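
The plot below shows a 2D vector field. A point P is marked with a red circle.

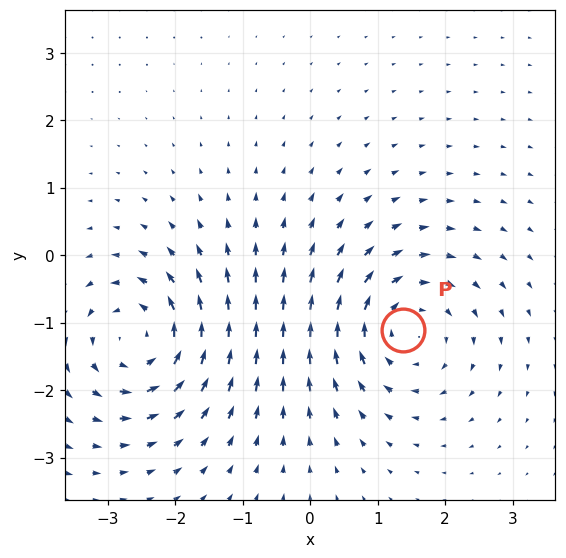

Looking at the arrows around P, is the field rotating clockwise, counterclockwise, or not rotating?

clockwise

Near P at (1.4, -1.1) the arrows circulate clockwise. The curl (z-component) there is about -5; negative curl means clockwise rotation.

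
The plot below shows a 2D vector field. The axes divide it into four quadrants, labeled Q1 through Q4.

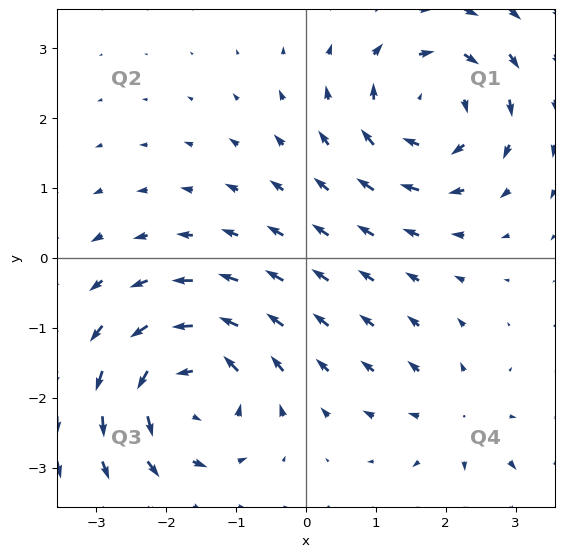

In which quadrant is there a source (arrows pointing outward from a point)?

Q4

The source sits at approximately (2.2, -2.3), which lies in quadrant Q4. The divergence there is about +3, positive as expected for a source.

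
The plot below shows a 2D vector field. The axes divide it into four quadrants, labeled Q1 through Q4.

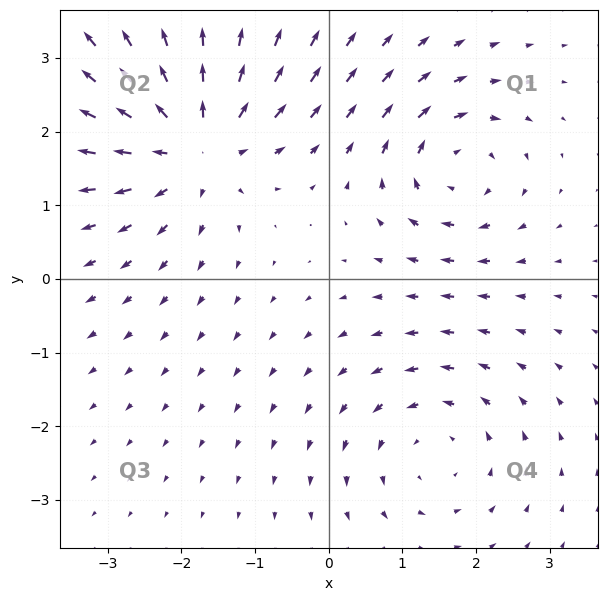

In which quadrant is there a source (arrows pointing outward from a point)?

The source sits at approximately (-1.8, 1.8), which lies in quadrant Q2. The divergence there is about +4, positive as expected for a source.

Q2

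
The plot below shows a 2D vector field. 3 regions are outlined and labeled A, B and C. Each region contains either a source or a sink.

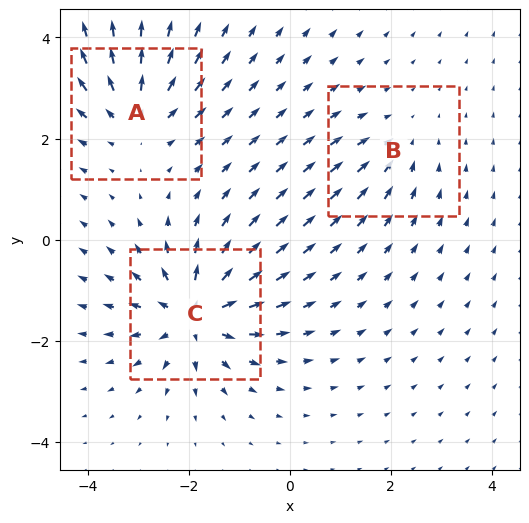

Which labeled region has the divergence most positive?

Divergence at each region's feature centre — A: about +4, B: about -2, C: about +6. Region C is most positive.

C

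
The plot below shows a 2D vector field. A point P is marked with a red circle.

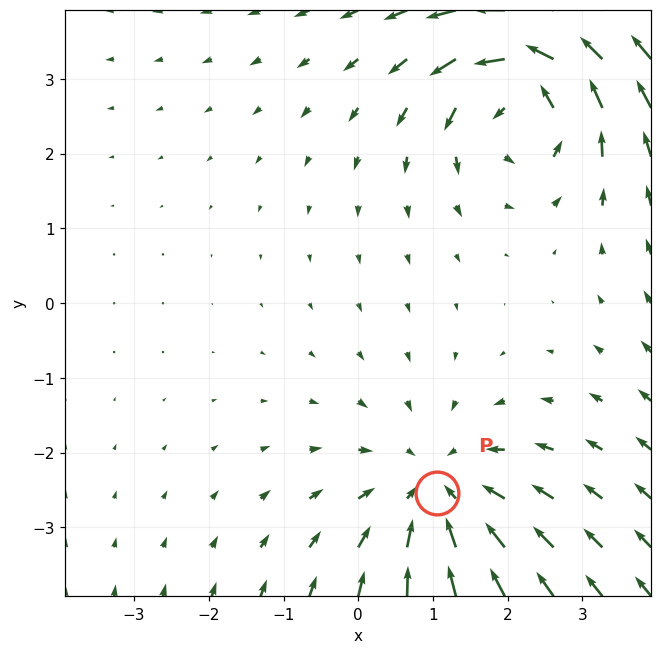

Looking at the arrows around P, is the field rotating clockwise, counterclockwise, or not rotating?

not rotating

Near P at (1.1, -2.5) the arrows show no circulation. The curl there is ≈0.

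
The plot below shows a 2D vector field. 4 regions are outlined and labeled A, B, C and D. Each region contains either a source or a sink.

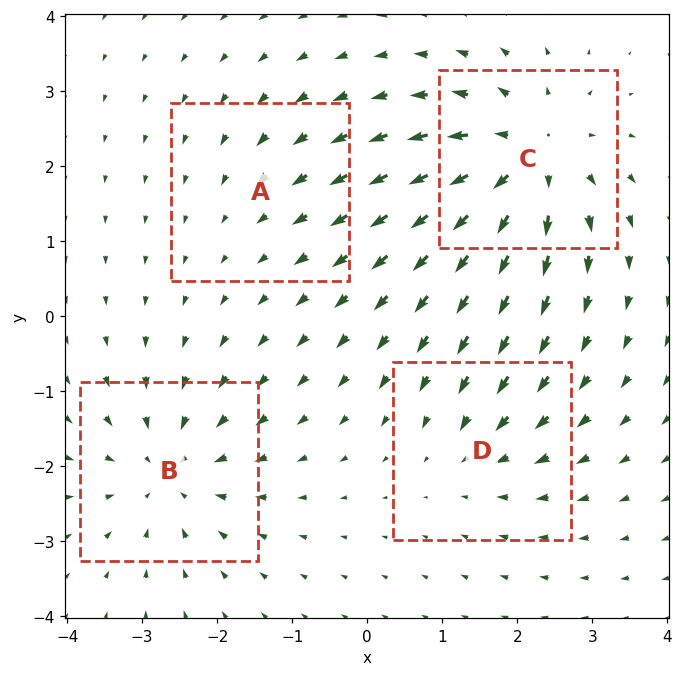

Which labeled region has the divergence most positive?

Divergence at each region's feature centre — A: about -2, B: about -5, C: about +7, D: about -3. Region C is most positive.

C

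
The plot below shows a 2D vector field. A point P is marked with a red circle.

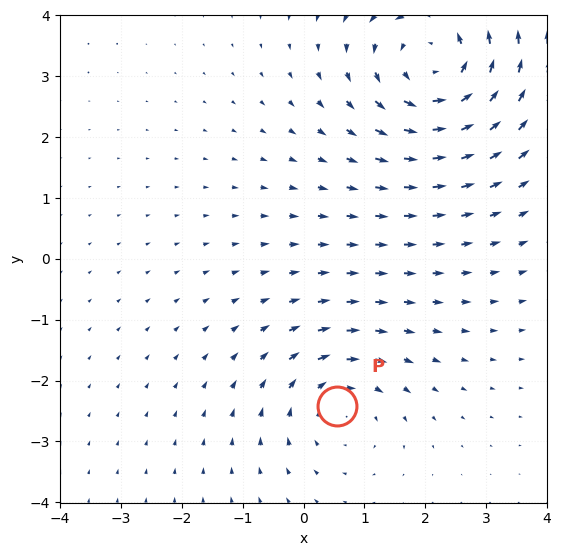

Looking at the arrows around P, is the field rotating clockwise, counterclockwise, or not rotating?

clockwise

Near P at (0.5, -2.4) the arrows circulate clockwise. The curl (z-component) there is about -3; negative curl means clockwise rotation.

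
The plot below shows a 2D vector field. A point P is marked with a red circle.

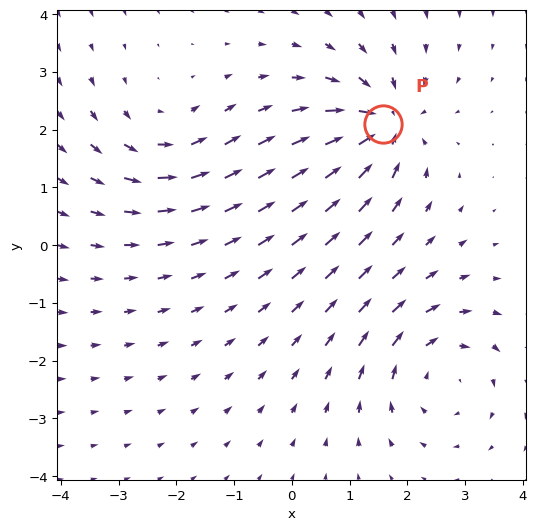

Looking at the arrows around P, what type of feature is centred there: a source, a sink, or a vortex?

At P (1.6, 2.1) the arrows converge inward. Divergence about -6, curl ≈0 — negative divergence with near-zero curl is a sink.

sink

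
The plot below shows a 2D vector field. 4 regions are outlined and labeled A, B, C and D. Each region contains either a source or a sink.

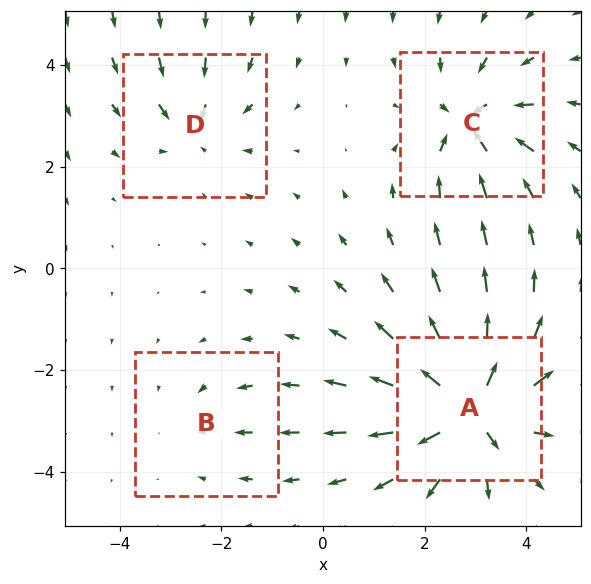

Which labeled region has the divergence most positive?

Divergence at each region's feature centre — A: about +9, B: about -2, C: about -6, D: about -4. Region A is most positive.

A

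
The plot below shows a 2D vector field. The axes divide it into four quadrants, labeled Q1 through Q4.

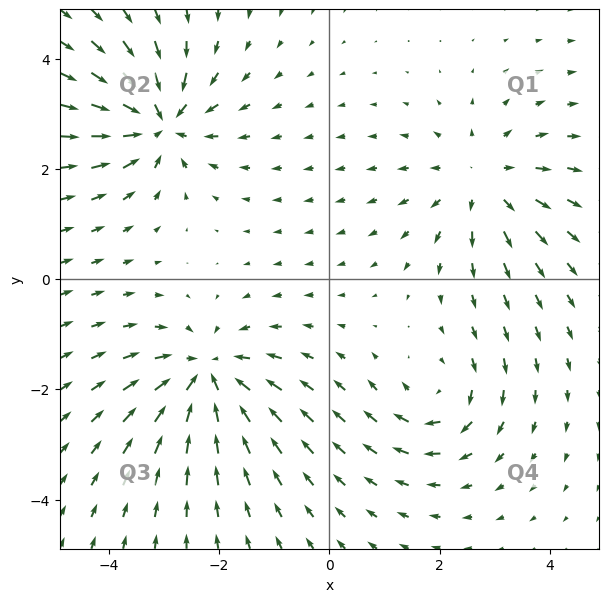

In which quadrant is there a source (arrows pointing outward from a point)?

Q1

The source sits at approximately (2.8, 1.8), which lies in quadrant Q1. The divergence there is about +4, positive as expected for a source.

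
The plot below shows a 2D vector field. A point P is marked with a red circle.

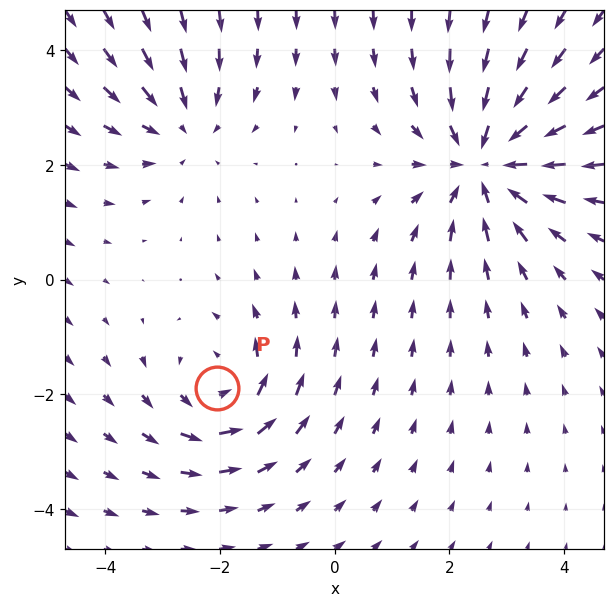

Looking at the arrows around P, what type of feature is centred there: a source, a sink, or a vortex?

vortex

At P (-2.1, -1.9) the arrows circulate counterclockwise. Divergence ≈0, curl about +3 — near-zero divergence with nonzero curl is a vortex.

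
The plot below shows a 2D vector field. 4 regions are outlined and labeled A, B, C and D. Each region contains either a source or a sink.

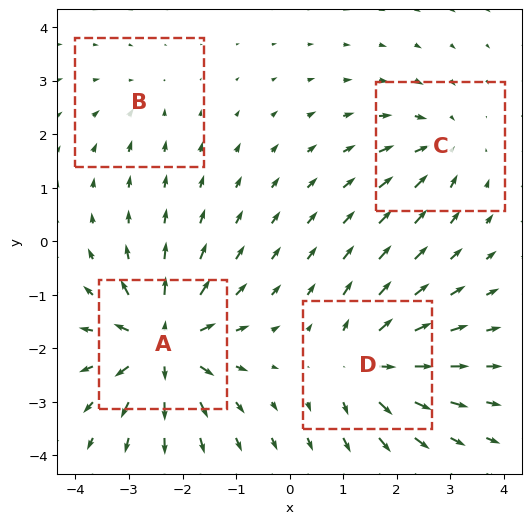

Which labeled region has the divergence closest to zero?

B

Divergence at each region's feature centre — A: about +8, B: about -2, C: about -4, D: about +6. Region B is closest to zero.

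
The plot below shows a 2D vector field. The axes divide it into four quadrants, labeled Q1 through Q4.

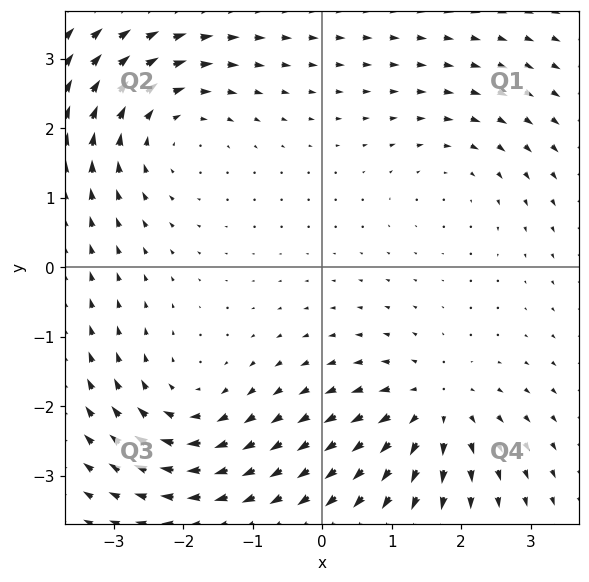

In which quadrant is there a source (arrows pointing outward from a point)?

The source sits at approximately (1.6, -2.0), which lies in quadrant Q4. The divergence there is about +4, positive as expected for a source.

Q4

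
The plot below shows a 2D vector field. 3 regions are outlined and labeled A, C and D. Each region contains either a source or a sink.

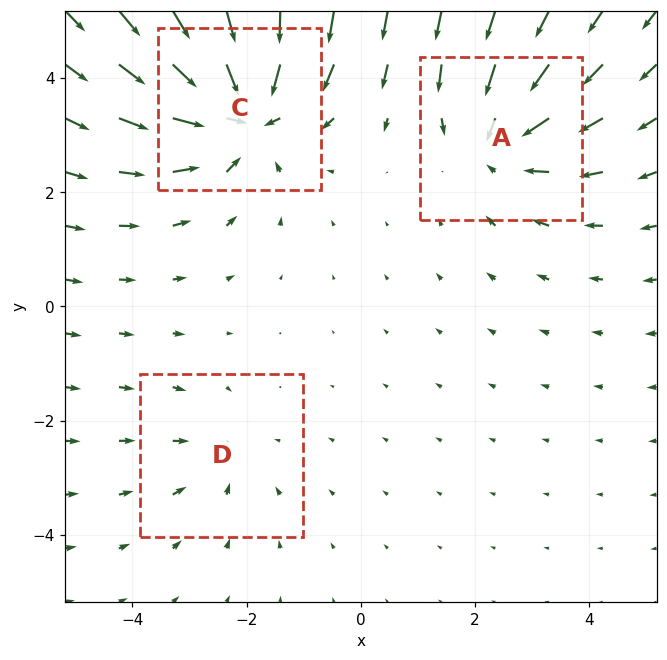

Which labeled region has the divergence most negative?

C

Divergence at each region's feature centre — A: about -3, C: about -5, D: about -2. Region C is most negative.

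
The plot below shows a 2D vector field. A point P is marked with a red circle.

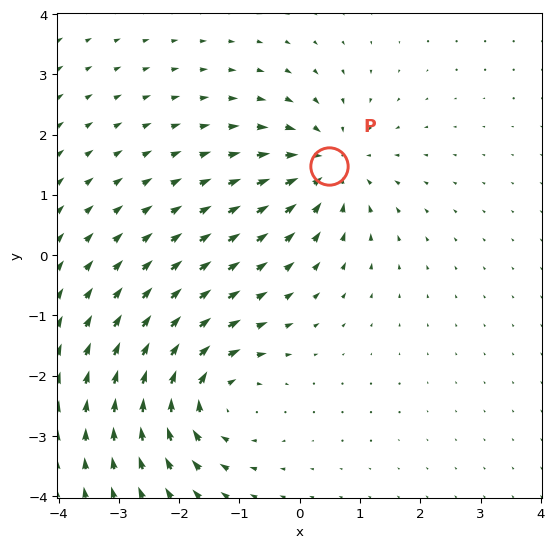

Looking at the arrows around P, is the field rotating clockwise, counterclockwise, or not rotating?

not rotating

Near P at (0.5, 1.5) the arrows show no circulation. The curl there is ≈0.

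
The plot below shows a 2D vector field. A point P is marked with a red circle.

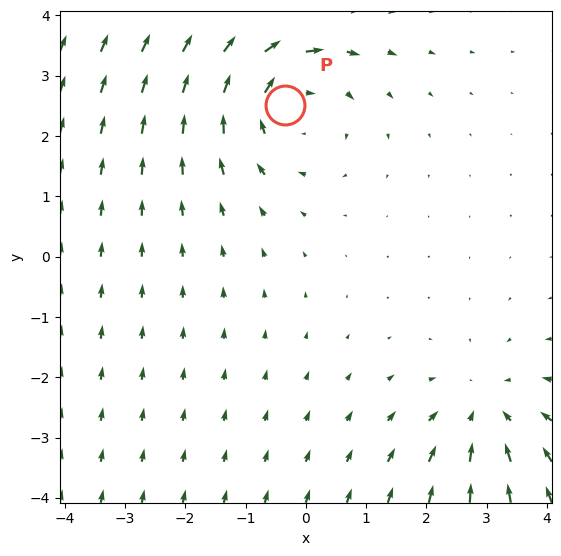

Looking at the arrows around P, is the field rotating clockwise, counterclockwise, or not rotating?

Near P at (-0.4, 2.5) the arrows circulate clockwise. The curl (z-component) there is about -3; negative curl means clockwise rotation.

clockwise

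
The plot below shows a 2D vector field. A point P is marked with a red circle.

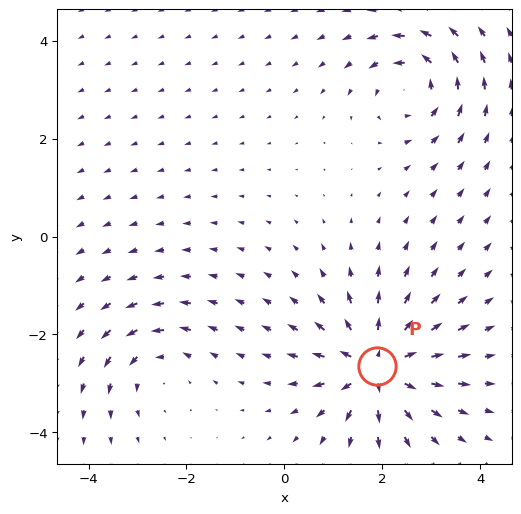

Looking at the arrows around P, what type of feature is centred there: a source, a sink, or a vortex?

source

At P (1.9, -2.7) the arrows spread outward. Divergence about +6, curl ≈0 — positive divergence with near-zero curl is a source.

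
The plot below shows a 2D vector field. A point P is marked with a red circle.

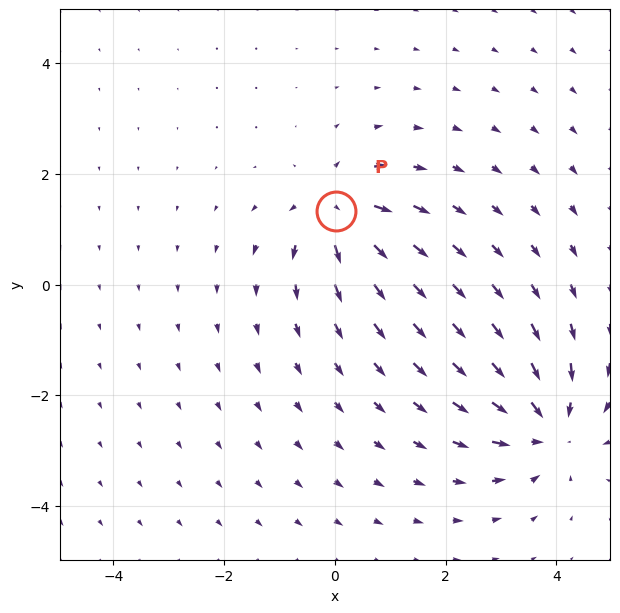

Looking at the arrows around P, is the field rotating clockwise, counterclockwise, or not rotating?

Near P at (0.0, 1.3) the arrows show no circulation. The curl there is ≈0.

not rotating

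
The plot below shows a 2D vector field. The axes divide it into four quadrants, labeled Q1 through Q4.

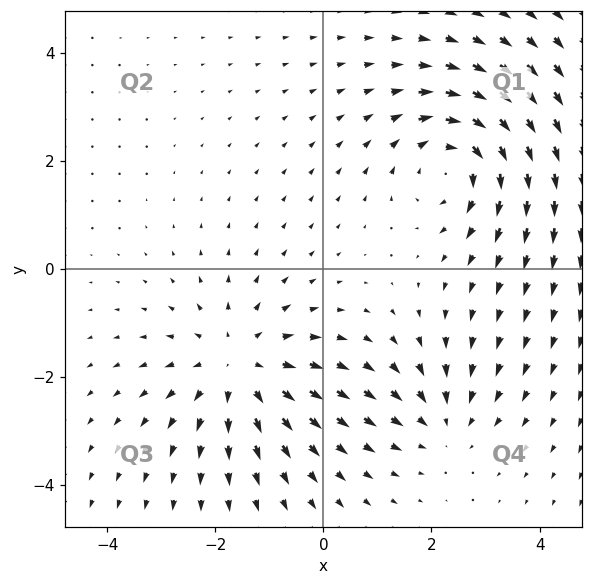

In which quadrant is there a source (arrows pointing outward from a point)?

Q3

The source sits at approximately (-1.6, -1.8), which lies in quadrant Q3. The divergence there is about +4, positive as expected for a source.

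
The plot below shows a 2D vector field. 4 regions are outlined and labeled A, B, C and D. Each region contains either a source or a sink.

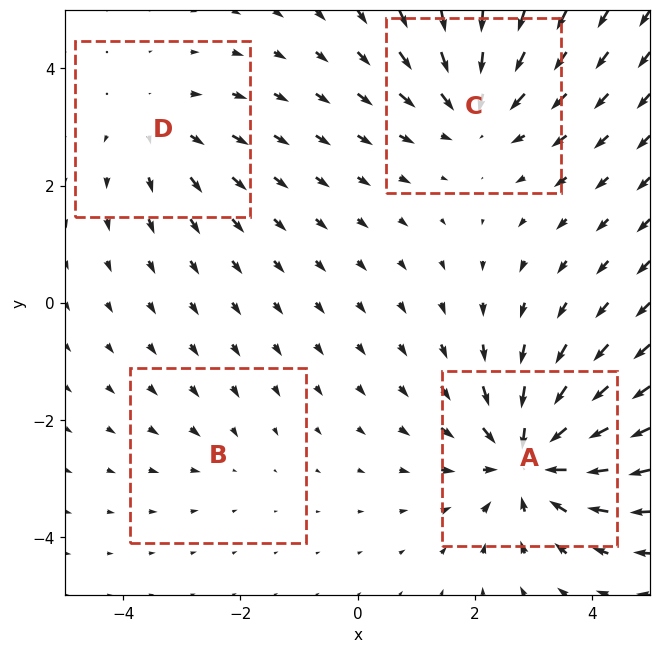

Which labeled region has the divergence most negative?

A

Divergence at each region's feature centre — A: about -7, B: about -2, C: about -5, D: about +3. Region A is most negative.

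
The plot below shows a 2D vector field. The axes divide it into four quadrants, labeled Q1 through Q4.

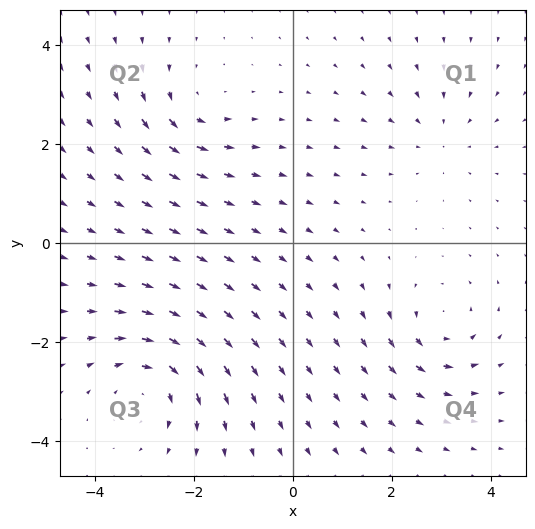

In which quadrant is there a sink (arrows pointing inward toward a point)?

The sink sits at approximately (3.0, 2.2), which lies in quadrant Q1. The divergence there is about -2, negative as expected for a sink.

Q1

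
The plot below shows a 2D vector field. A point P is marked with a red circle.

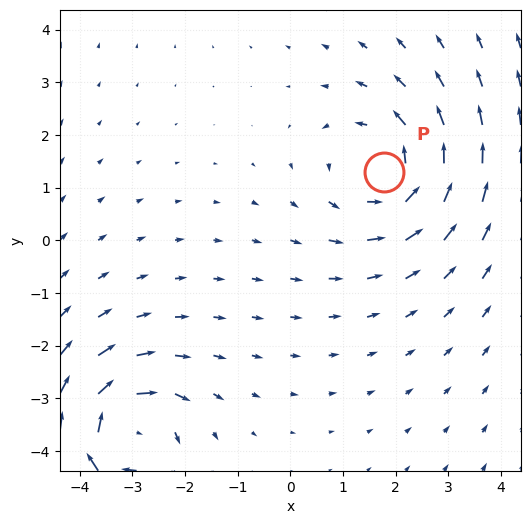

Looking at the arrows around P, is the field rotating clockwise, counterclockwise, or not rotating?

counterclockwise

Near P at (1.8, 1.3) the arrows circulate counterclockwise. The curl (z-component) there is about +3; positive curl means counterclockwise rotation.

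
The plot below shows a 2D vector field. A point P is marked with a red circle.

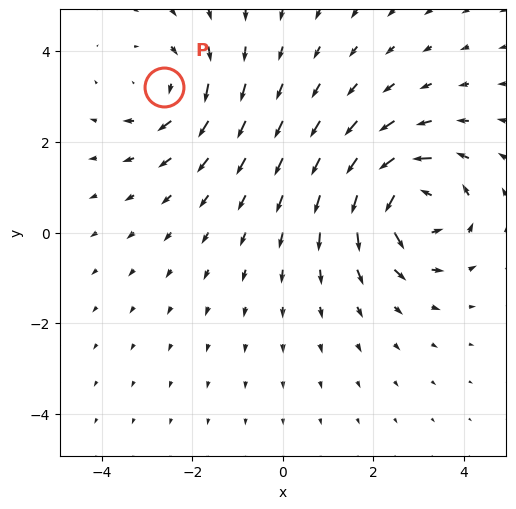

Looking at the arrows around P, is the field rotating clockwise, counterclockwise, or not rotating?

clockwise

Near P at (-2.6, 3.2) the arrows circulate clockwise. The curl (z-component) there is about -3; negative curl means clockwise rotation.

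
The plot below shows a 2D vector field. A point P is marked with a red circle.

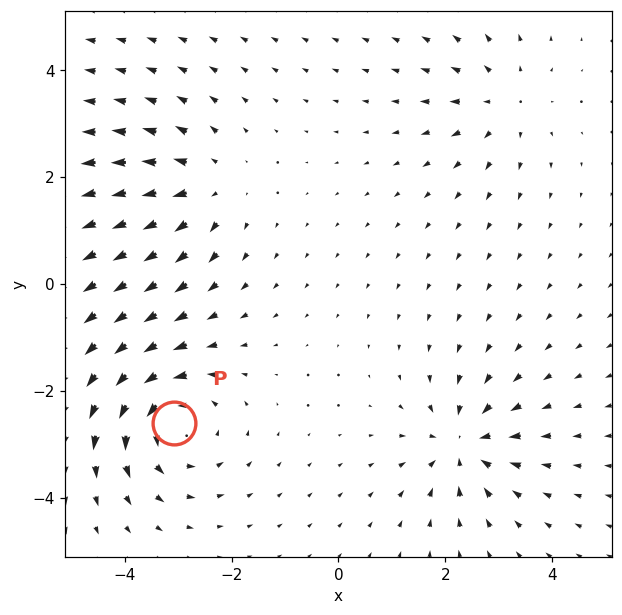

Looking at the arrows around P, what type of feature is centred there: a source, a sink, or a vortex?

vortex

At P (-3.1, -2.6) the arrows circulate counterclockwise. Divergence ≈0, curl about +5 — near-zero divergence with nonzero curl is a vortex.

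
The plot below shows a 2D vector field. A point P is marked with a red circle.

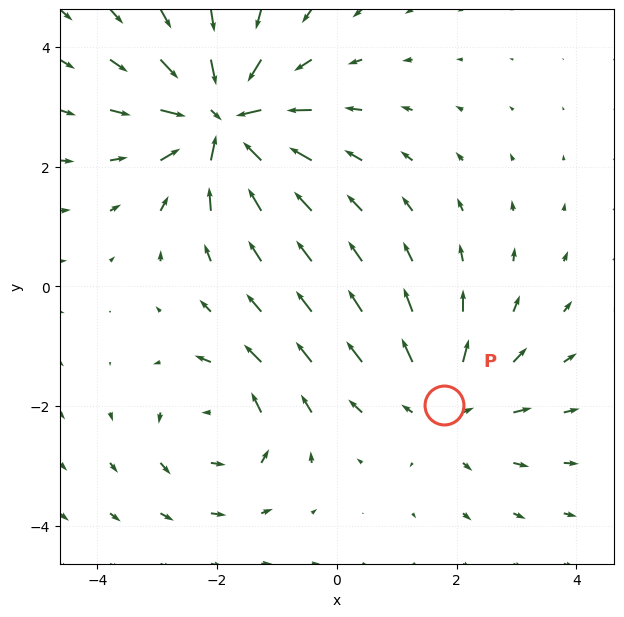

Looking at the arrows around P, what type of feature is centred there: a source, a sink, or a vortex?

source

At P (1.8, -2.0) the arrows spread outward. Divergence about +3, curl ≈0 — positive divergence with near-zero curl is a source.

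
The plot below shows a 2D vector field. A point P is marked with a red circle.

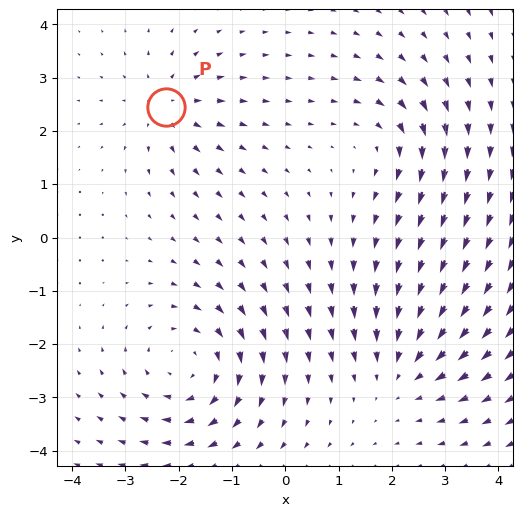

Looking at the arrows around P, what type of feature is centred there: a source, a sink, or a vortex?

At P (-2.2, 2.5) the arrows spread outward. Divergence about +3, curl ≈0 — positive divergence with near-zero curl is a source.

source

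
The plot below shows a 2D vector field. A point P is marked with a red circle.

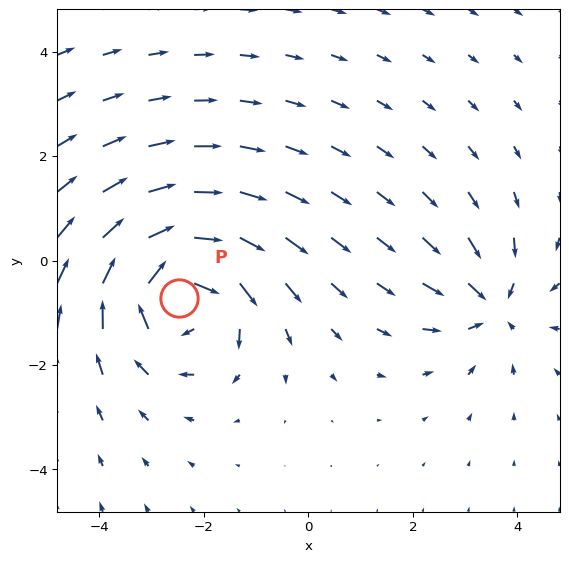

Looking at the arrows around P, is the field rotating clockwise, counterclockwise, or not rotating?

clockwise

Near P at (-2.5, -0.7) the arrows circulate clockwise. The curl (z-component) there is about -5; negative curl means clockwise rotation.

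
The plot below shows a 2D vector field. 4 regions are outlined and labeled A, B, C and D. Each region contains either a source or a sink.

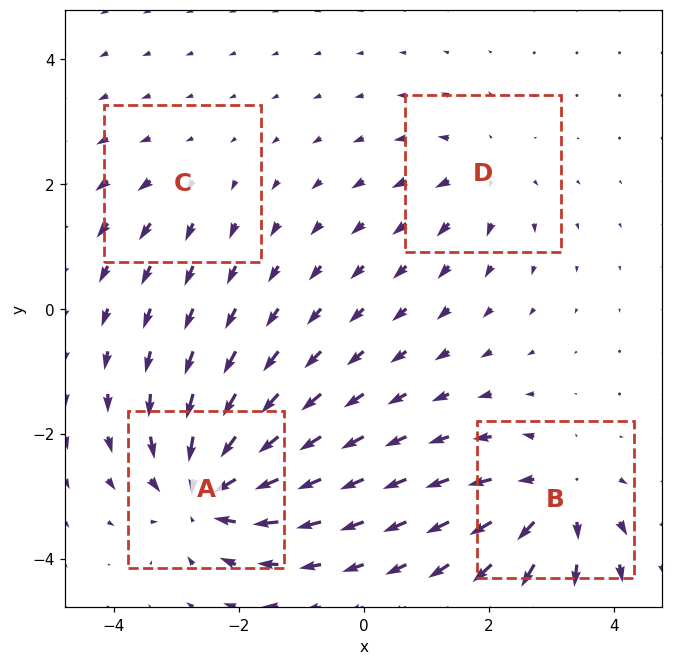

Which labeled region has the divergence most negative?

Divergence at each region's feature centre — A: about -7, B: about +6, C: about +2, D: about +3. Region A is most negative.

A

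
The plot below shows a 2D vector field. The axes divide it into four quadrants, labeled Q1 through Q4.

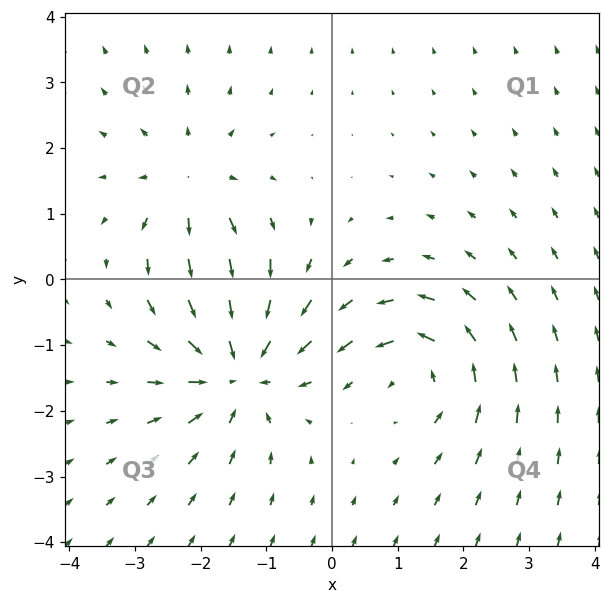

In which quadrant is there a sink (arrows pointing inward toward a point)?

Q3

The sink sits at approximately (-1.4, -1.4), which lies in quadrant Q3. The divergence there is about -5, negative as expected for a sink.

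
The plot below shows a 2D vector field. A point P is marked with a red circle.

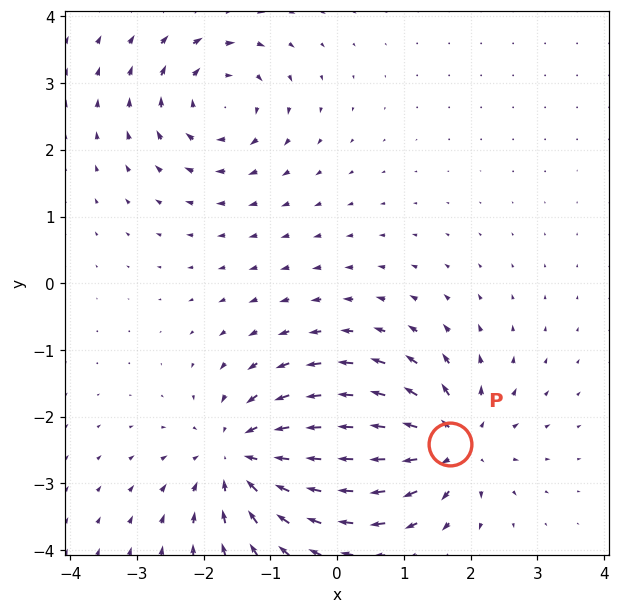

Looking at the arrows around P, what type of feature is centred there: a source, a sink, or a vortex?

At P (1.7, -2.4) the arrows spread outward. Divergence about +4, curl ≈0 — positive divergence with near-zero curl is a source.

source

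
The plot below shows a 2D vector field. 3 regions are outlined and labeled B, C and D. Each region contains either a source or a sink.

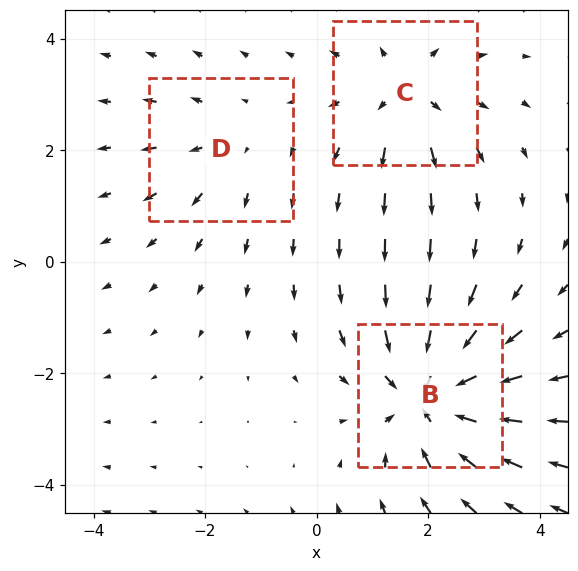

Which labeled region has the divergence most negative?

B

Divergence at each region's feature centre — B: about -4, C: about +3, D: about +2. Region B is most negative.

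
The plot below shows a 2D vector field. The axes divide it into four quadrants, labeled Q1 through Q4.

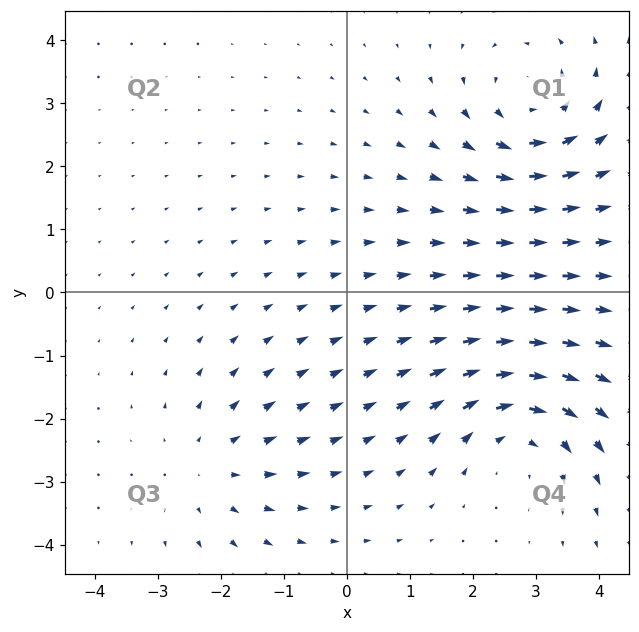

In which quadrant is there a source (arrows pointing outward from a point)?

The source sits at approximately (-2.2, -2.8), which lies in quadrant Q3. The divergence there is about +2, positive as expected for a source.

Q3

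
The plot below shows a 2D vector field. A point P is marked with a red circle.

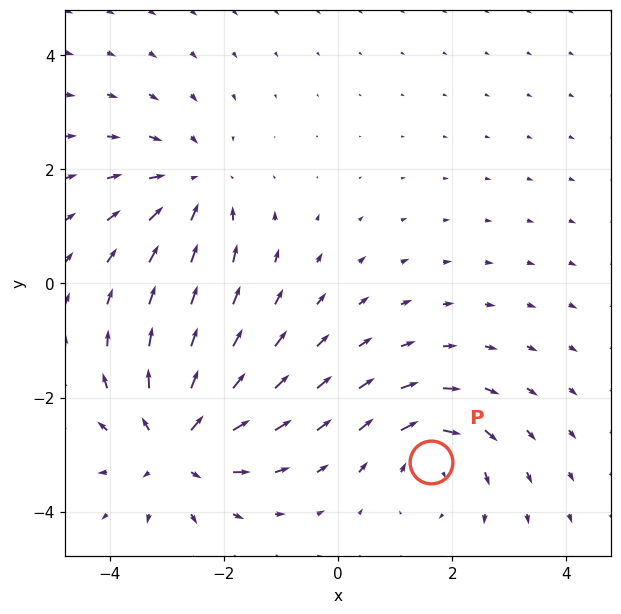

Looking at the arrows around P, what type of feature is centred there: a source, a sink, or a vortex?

At P (1.6, -3.1) the arrows circulate clockwise. Divergence ≈0, curl about -4 — near-zero divergence with nonzero curl is a vortex.

vortex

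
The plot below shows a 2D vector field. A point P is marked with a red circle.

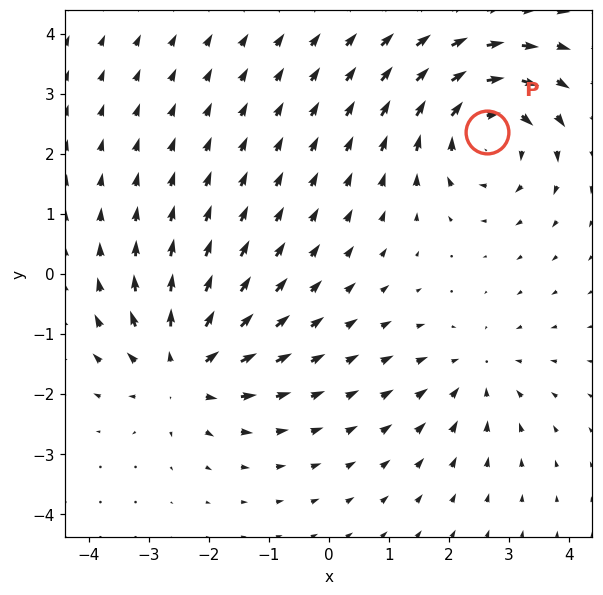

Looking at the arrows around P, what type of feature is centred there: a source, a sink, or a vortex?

At P (2.6, 2.4) the arrows circulate clockwise. Divergence ≈0, curl about -6 — near-zero divergence with nonzero curl is a vortex.

vortex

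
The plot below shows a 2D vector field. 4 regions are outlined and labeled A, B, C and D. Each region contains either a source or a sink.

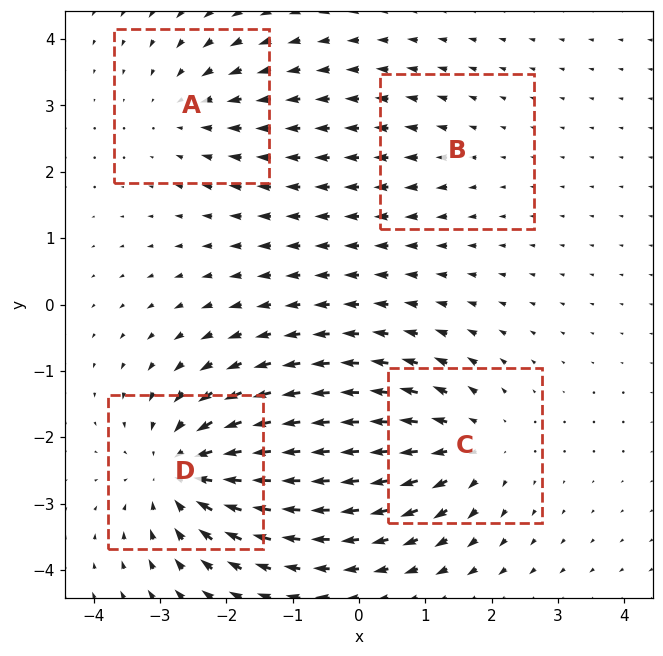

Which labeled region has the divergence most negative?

Divergence at each region's feature centre — A: about -3, B: about +2, C: about +5, D: about -6. Region D is most negative.

D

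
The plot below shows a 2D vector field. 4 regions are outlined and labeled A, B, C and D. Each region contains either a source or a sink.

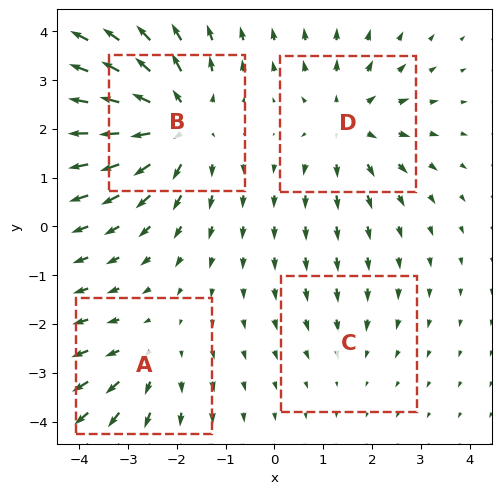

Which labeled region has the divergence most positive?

Divergence at each region's feature centre — A: about +3, B: about +6, C: about -2, D: about +4. Region B is most positive.

B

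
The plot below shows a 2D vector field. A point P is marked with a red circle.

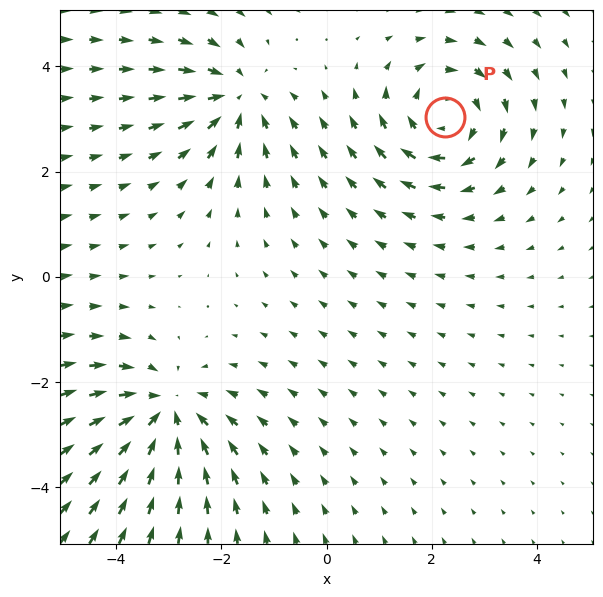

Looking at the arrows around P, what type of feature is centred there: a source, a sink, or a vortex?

At P (2.3, 3.0) the arrows circulate clockwise. Divergence ≈0, curl about -4 — near-zero divergence with nonzero curl is a vortex.

vortex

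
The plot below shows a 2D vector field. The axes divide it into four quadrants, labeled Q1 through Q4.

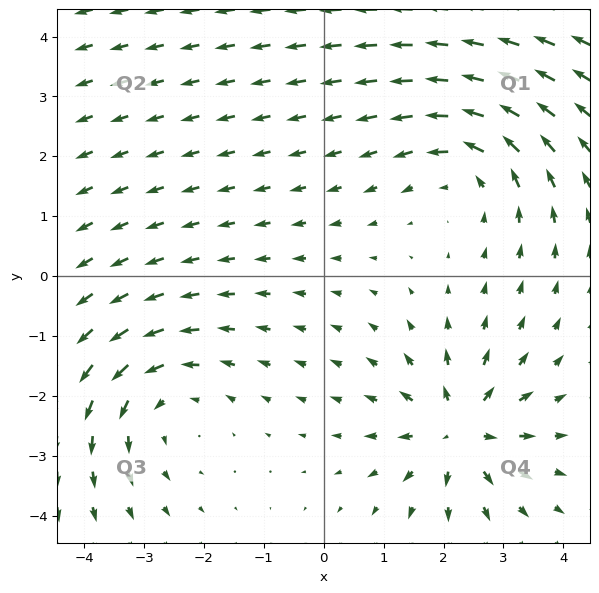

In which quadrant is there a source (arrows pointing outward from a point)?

Q4

The source sits at approximately (2.3, -2.6), which lies in quadrant Q4. The divergence there is about +5, positive as expected for a source.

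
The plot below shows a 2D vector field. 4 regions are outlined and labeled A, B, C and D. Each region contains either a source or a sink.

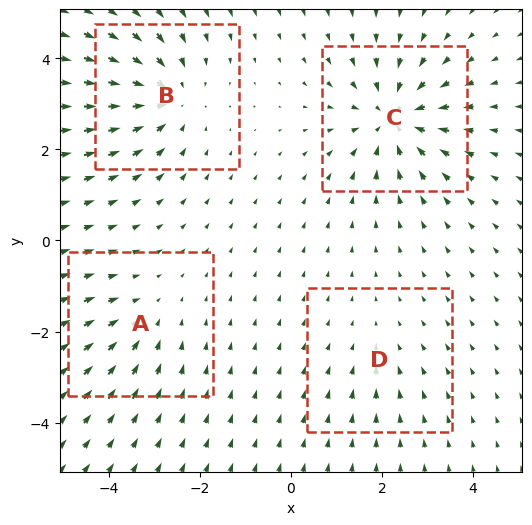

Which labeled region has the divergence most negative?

C

Divergence at each region's feature centre — A: about -3, B: about -5, C: about -6, D: about -2. Region C is most negative.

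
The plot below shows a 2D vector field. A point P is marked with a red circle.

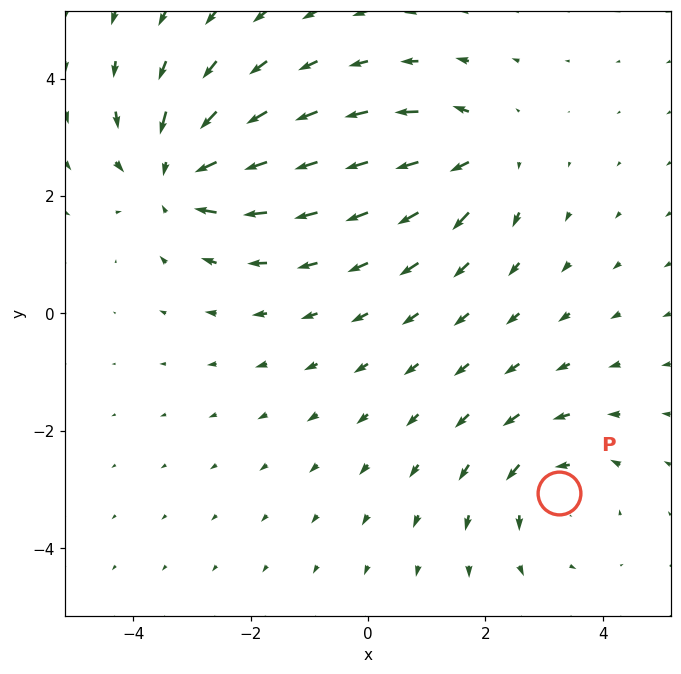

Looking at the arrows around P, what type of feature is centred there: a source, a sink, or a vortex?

At P (3.2, -3.1) the arrows circulate counterclockwise. Divergence ≈0, curl about +3 — near-zero divergence with nonzero curl is a vortex.

vortex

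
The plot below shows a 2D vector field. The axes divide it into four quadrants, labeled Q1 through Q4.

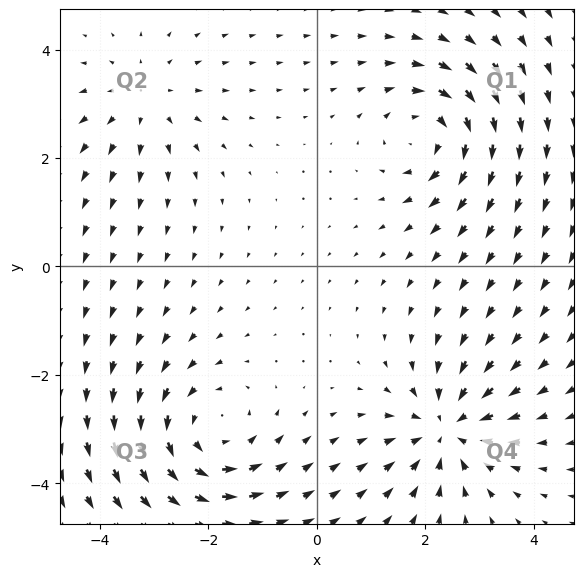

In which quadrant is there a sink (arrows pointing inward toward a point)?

Q4

The sink sits at approximately (2.4, -3.0), which lies in quadrant Q4. The divergence there is about -5, negative as expected for a sink.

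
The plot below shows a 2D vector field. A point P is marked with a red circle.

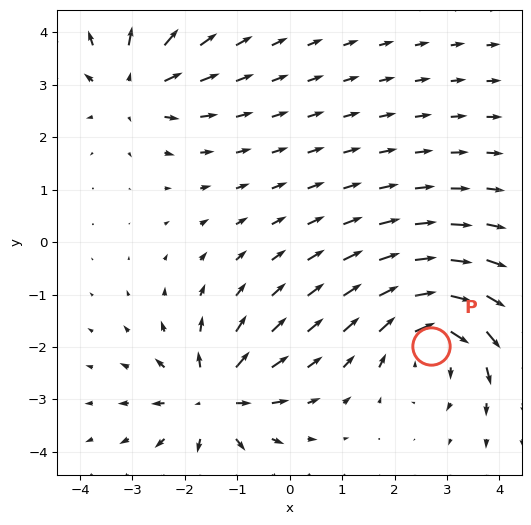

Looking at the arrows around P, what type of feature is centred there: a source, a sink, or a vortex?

vortex

At P (2.7, -2.0) the arrows circulate clockwise. Divergence ≈0, curl about -6 — near-zero divergence with nonzero curl is a vortex.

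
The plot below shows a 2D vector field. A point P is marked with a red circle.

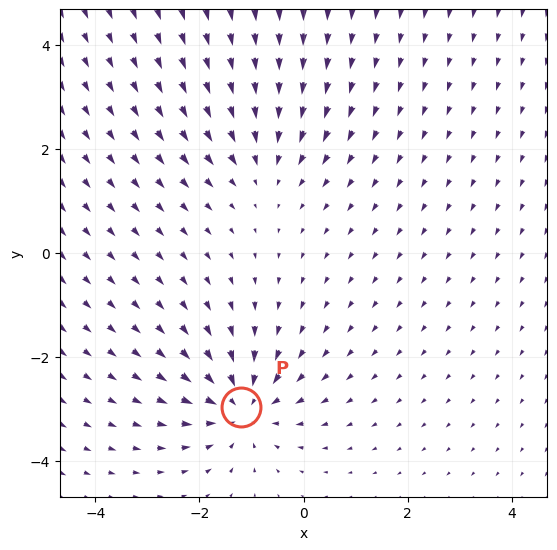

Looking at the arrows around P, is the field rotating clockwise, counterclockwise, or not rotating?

Near P at (-1.2, -3.0) the arrows show no circulation. The curl there is ≈0.

not rotating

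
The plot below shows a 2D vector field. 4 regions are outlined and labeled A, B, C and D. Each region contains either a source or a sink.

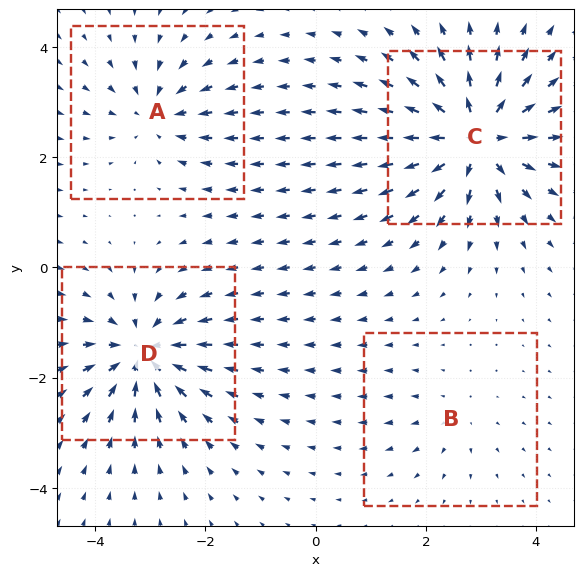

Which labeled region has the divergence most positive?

C

Divergence at each region's feature centre — A: about -4, B: about +2, C: about +8, D: about -6. Region C is most positive.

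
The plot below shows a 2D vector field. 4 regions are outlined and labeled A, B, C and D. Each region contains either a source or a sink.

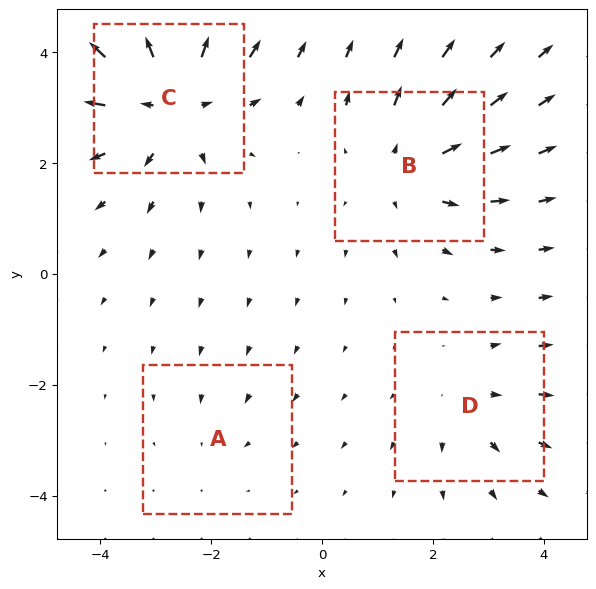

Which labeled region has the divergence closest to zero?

Divergence at each region's feature centre — A: about -2, B: about +4, C: about +6, D: about +3. Region A is closest to zero.

A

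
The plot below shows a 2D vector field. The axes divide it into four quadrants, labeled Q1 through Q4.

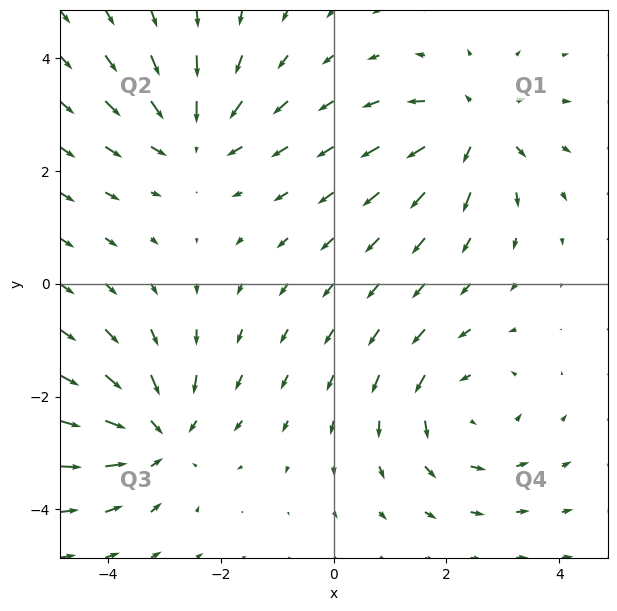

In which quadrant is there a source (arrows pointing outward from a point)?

Q1

The source sits at approximately (2.5, 2.8), which lies in quadrant Q1. The divergence there is about +4, positive as expected for a source.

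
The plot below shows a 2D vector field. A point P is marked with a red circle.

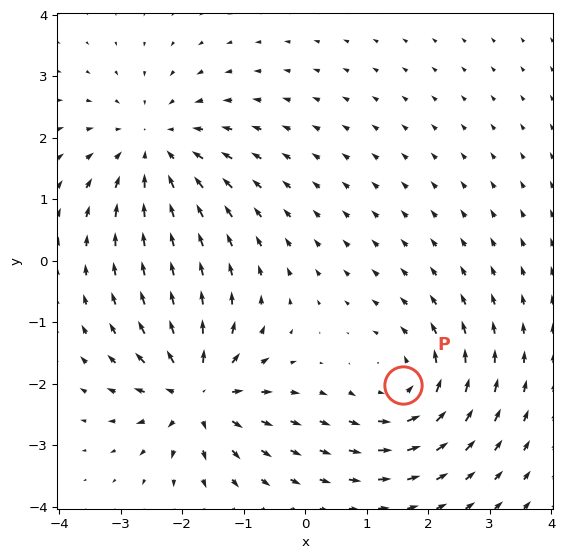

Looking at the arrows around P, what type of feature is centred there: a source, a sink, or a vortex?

vortex

At P (1.6, -2.0) the arrows circulate counterclockwise. Divergence ≈0, curl about +5 — near-zero divergence with nonzero curl is a vortex.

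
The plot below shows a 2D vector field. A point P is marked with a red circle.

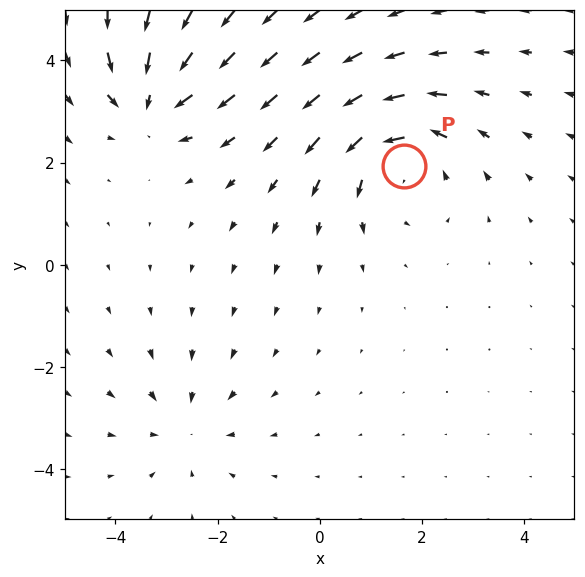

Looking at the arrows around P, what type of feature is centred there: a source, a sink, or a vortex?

At P (1.7, 1.9) the arrows circulate counterclockwise. Divergence ≈0, curl about +4 — near-zero divergence with nonzero curl is a vortex.

vortex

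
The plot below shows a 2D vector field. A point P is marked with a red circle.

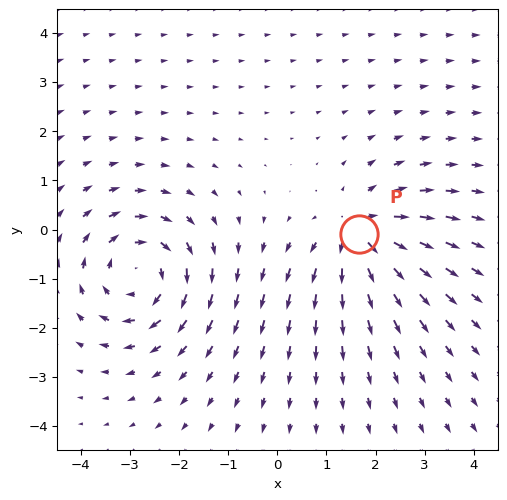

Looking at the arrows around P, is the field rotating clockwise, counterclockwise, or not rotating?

not rotating

Near P at (1.7, -0.1) the arrows show no circulation. The curl there is ≈0.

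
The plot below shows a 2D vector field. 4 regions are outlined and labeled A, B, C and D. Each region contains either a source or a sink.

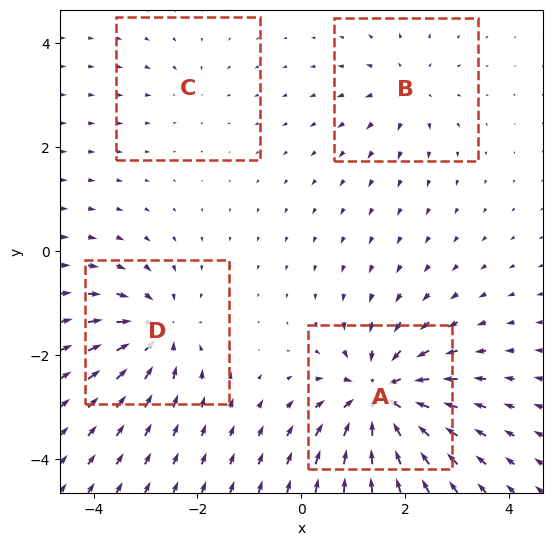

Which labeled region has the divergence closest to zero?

Divergence at each region's feature centre — A: about -9, B: about +4, C: about -2, D: about -6. Region C is closest to zero.

C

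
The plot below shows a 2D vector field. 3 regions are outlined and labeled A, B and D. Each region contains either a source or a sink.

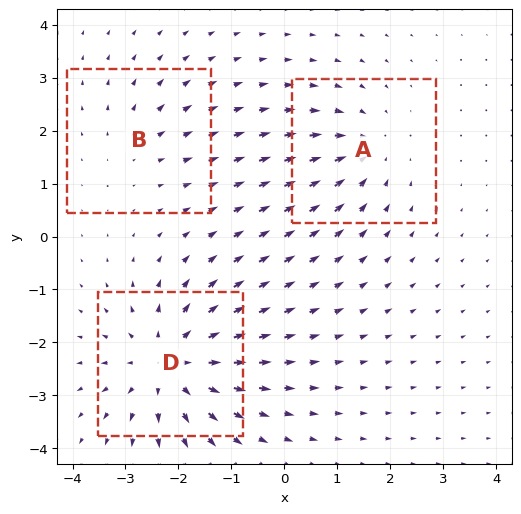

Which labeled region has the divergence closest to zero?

B

Divergence at each region's feature centre — A: about -3, B: about +2, D: about +4. Region B is closest to zero.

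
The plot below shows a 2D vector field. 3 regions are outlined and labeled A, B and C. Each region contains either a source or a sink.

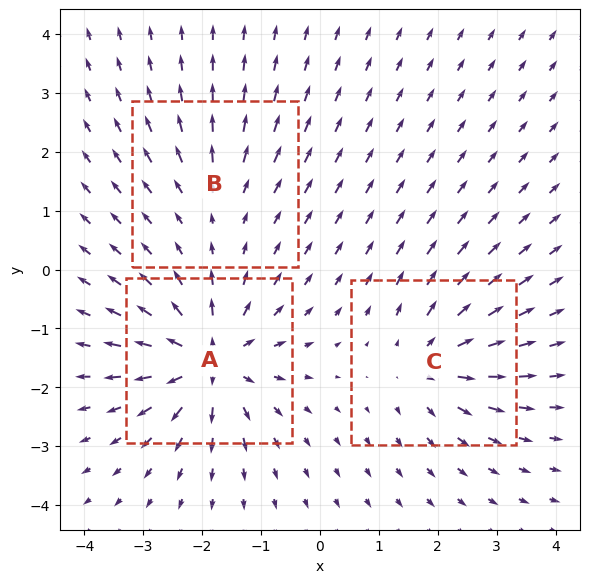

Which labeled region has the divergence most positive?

A

Divergence at each region's feature centre — A: about +7, B: about +2, C: about +4. Region A is most positive.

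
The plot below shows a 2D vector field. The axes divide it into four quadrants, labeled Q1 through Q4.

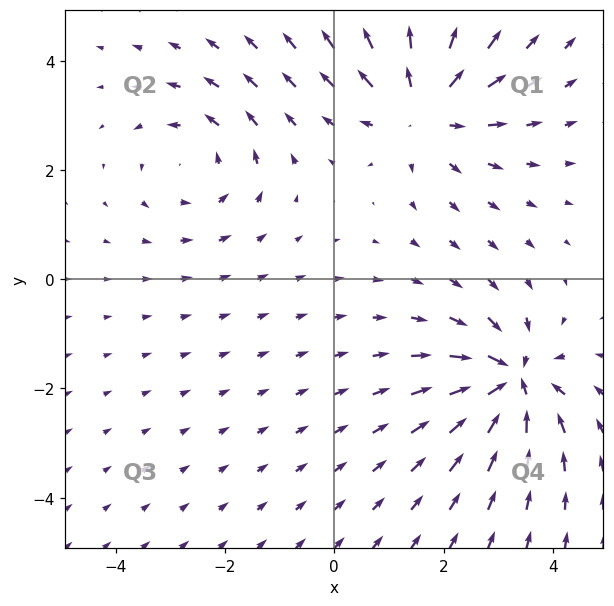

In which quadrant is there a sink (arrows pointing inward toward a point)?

The sink sits at approximately (3.3, -1.9), which lies in quadrant Q4. The divergence there is about -5, negative as expected for a sink.

Q4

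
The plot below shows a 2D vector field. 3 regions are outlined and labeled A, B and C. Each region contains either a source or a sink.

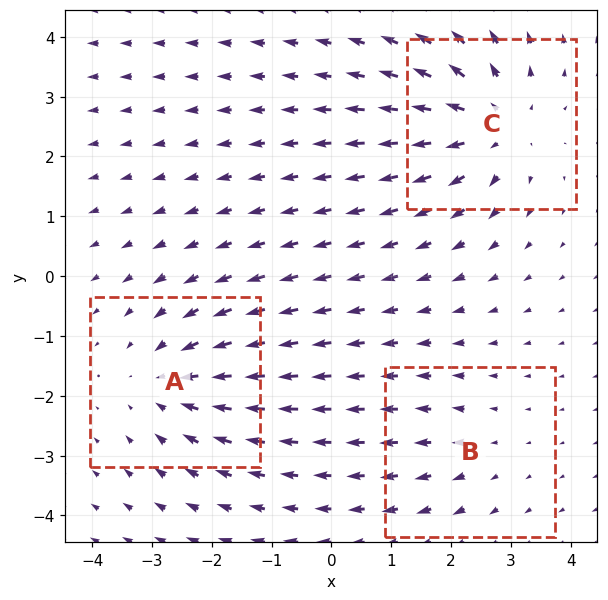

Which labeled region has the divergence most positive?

C

Divergence at each region's feature centre — A: about -3, B: about +2, C: about +4. Region C is most positive.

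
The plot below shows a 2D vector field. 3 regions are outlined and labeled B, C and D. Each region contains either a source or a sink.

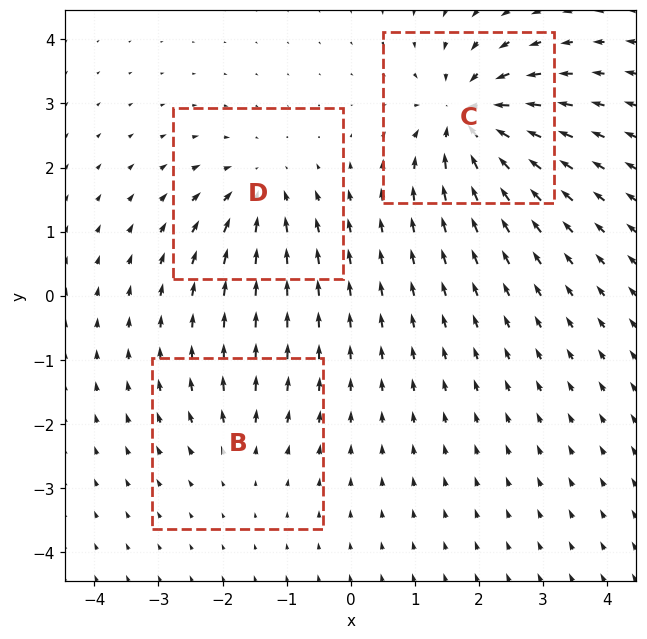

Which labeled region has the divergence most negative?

Divergence at each region's feature centre — B: about +2, C: about -7, D: about -4. Region C is most negative.

C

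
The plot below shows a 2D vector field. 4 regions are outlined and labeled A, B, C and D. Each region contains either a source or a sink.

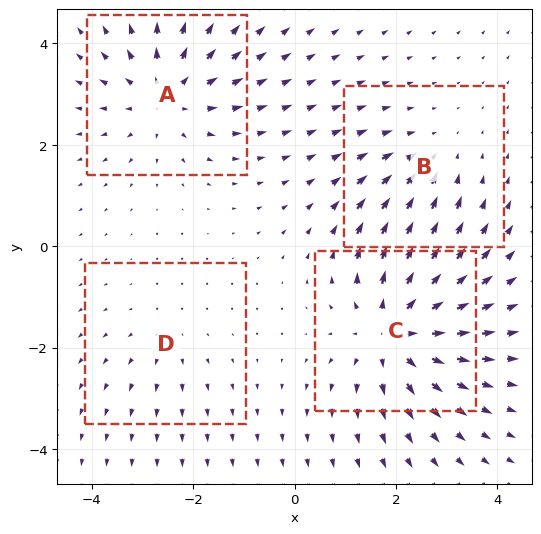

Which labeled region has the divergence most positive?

Divergence at each region's feature centre — A: about +4, B: about -3, C: about +6, D: about +2. Region C is most positive.

C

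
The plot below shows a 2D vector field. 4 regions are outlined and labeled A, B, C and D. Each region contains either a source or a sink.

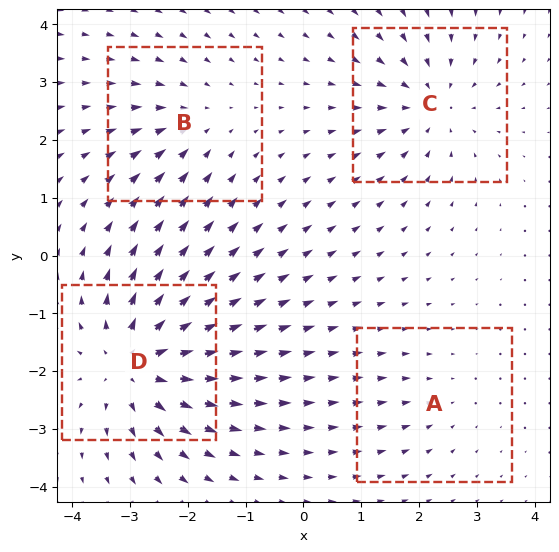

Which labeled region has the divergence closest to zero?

Divergence at each region's feature centre — A: about -2, B: about -3, C: about -4, D: about +6. Region A is closest to zero.

A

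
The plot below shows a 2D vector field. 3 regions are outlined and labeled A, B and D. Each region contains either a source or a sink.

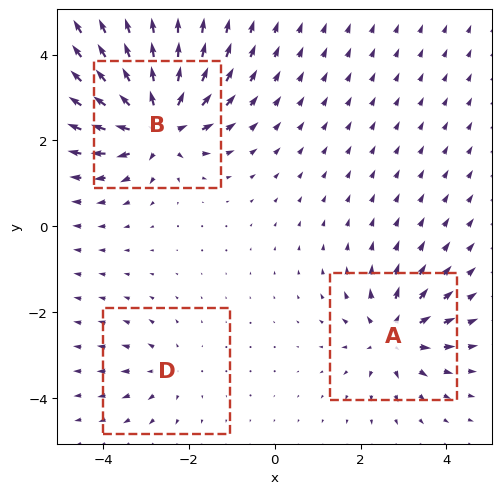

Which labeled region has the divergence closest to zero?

Divergence at each region's feature centre — A: about +4, B: about +7, D: about +2. Region D is closest to zero.

D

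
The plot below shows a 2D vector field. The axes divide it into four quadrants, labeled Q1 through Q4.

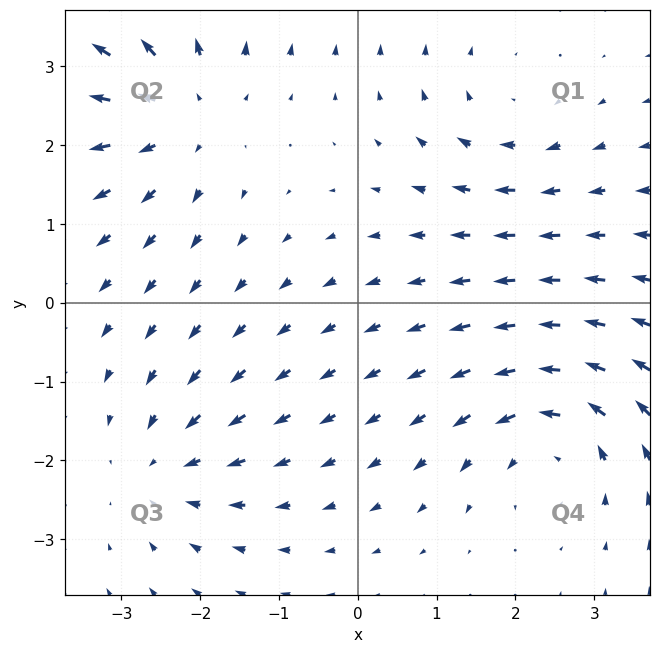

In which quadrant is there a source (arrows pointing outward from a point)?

Q2

The source sits at approximately (-2.2, 2.4), which lies in quadrant Q2. The divergence there is about +4, positive as expected for a source.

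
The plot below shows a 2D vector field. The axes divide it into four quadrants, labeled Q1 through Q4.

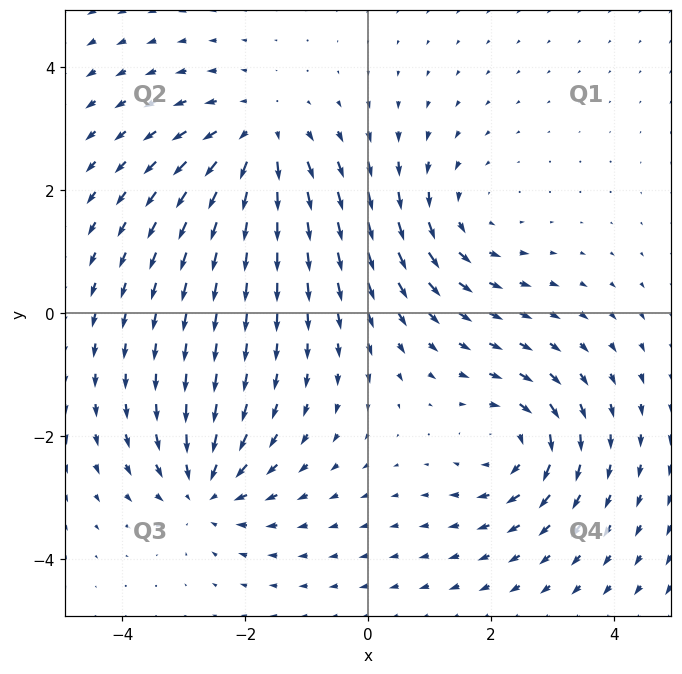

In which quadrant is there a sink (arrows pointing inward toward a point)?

The sink sits at approximately (-2.7, -2.9), which lies in quadrant Q3. The divergence there is about -5, negative as expected for a sink.

Q3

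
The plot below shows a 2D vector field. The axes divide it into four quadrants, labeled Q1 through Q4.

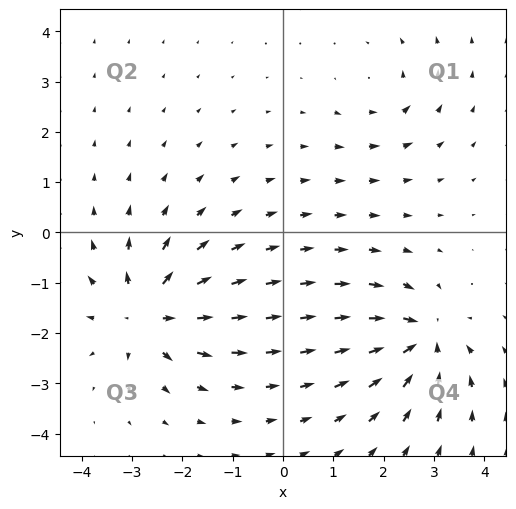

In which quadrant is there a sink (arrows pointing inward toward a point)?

The sink sits at approximately (2.8, -2.1), which lies in quadrant Q4. The divergence there is about -6, negative as expected for a sink.

Q4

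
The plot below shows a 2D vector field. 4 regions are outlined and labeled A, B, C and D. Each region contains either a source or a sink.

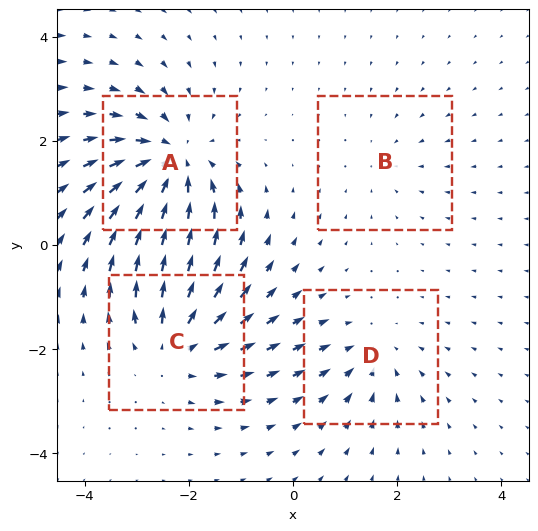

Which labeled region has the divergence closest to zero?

B

Divergence at each region's feature centre — A: about -6, B: about -2, C: about +5, D: about -3. Region B is closest to zero.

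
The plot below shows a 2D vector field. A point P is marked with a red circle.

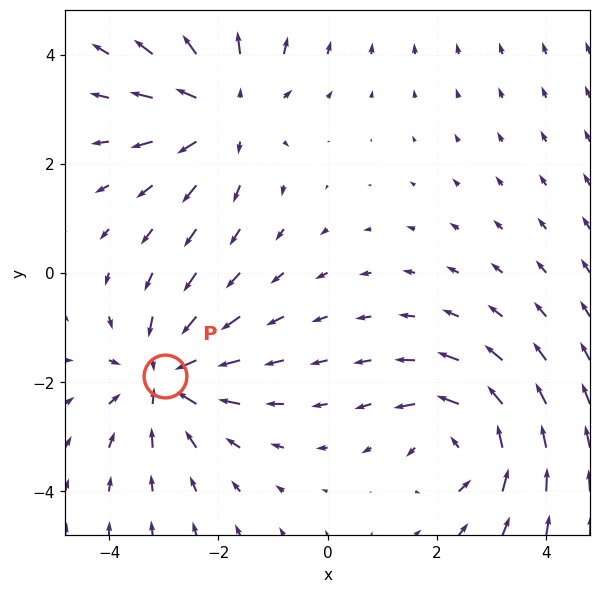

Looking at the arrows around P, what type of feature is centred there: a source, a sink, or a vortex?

sink

At P (-3.0, -1.9) the arrows converge inward. Divergence about -3, curl ≈0 — negative divergence with near-zero curl is a sink.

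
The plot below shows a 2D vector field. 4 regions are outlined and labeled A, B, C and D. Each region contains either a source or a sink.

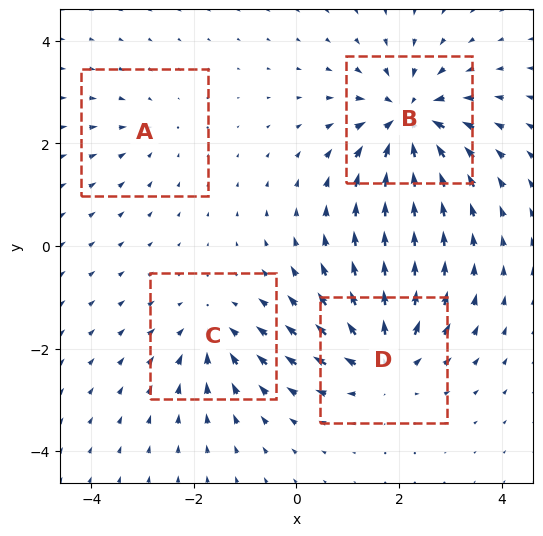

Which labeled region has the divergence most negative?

B

Divergence at each region's feature centre — A: about -2, B: about -7, C: about -4, D: about +6. Region B is most negative.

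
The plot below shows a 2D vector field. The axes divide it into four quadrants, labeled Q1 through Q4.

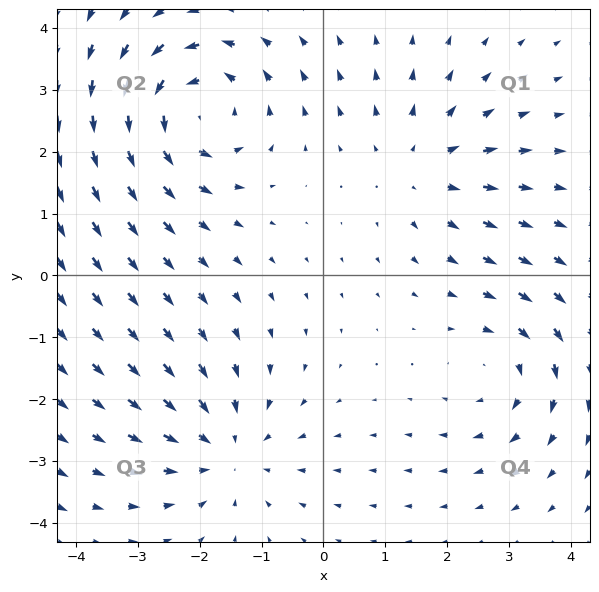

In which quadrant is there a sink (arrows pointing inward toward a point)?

The sink sits at approximately (-1.6, -2.8), which lies in quadrant Q3. The divergence there is about -3, negative as expected for a sink.

Q3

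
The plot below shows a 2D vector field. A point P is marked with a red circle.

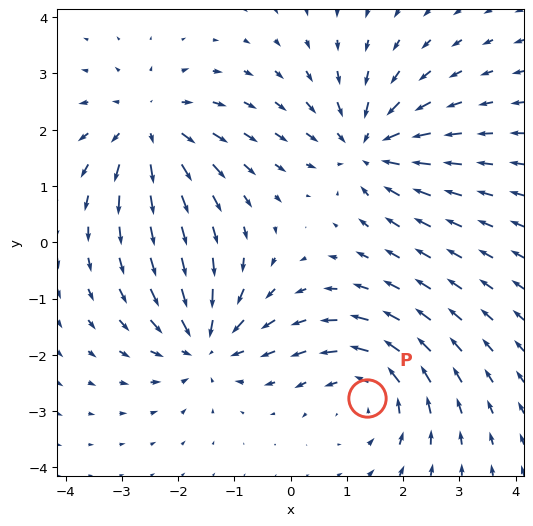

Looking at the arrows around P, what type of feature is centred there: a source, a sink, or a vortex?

vortex

At P (1.4, -2.8) the arrows circulate counterclockwise. Divergence ≈0, curl about +4 — near-zero divergence with nonzero curl is a vortex.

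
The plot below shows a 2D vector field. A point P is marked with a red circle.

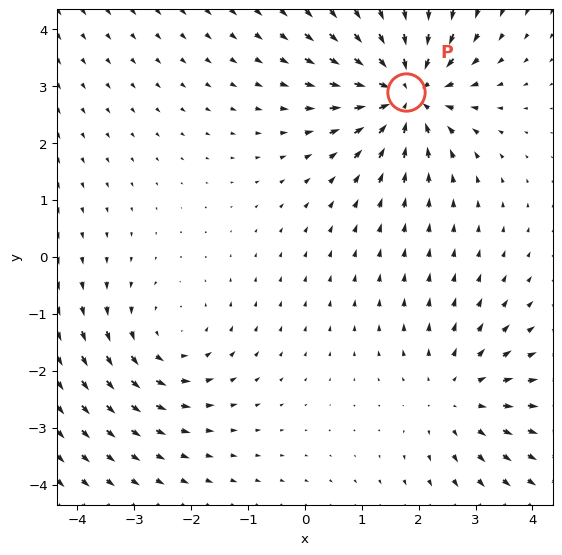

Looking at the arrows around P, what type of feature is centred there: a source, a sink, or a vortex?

sink

At P (1.8, 2.9) the arrows converge inward. Divergence about -5, curl ≈0 — negative divergence with near-zero curl is a sink.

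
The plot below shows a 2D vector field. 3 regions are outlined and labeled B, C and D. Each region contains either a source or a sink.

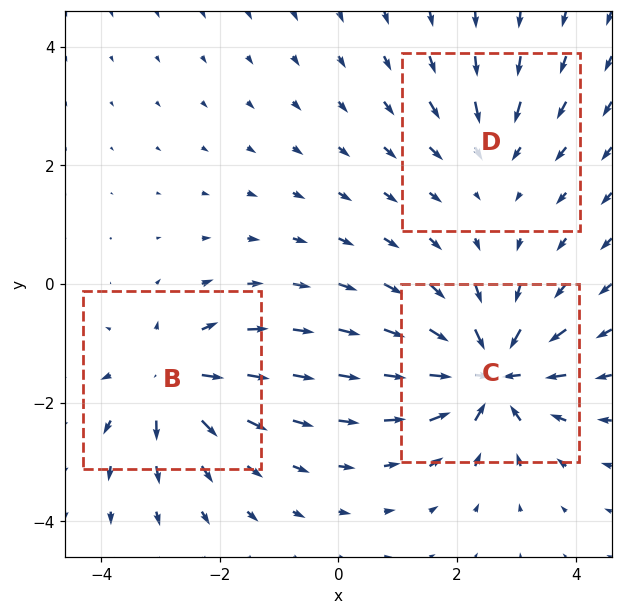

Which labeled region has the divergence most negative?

C

Divergence at each region's feature centre — B: about +4, C: about -6, D: about -2. Region C is most negative.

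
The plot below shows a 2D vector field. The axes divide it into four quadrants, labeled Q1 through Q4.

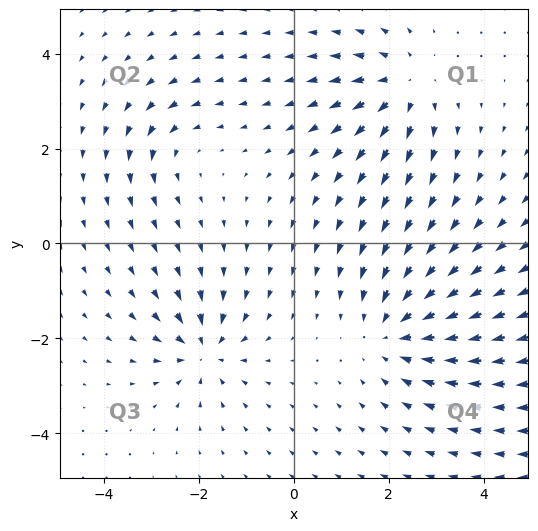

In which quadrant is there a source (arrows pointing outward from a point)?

The source sits at approximately (2.3, 3.3), which lies in quadrant Q1. The divergence there is about +4, positive as expected for a source.

Q1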